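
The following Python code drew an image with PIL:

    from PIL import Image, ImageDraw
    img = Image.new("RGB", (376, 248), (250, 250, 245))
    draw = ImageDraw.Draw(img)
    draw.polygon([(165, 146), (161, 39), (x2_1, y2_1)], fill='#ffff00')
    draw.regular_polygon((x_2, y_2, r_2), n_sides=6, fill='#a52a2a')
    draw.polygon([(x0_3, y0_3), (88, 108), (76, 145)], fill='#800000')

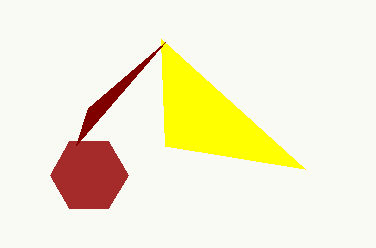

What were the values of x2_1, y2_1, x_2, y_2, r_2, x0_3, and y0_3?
x2_1 = 305; y2_1 = 169; x_2 = 89; y_2 = 175; r_2 = 39; x0_3 = 165; y0_3 = 42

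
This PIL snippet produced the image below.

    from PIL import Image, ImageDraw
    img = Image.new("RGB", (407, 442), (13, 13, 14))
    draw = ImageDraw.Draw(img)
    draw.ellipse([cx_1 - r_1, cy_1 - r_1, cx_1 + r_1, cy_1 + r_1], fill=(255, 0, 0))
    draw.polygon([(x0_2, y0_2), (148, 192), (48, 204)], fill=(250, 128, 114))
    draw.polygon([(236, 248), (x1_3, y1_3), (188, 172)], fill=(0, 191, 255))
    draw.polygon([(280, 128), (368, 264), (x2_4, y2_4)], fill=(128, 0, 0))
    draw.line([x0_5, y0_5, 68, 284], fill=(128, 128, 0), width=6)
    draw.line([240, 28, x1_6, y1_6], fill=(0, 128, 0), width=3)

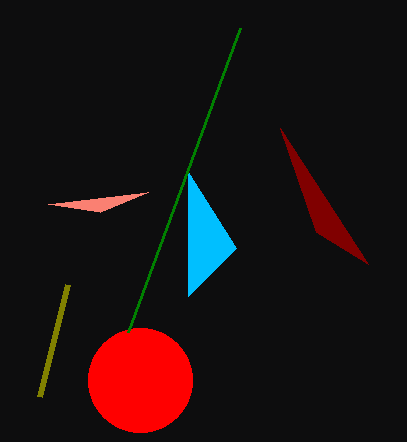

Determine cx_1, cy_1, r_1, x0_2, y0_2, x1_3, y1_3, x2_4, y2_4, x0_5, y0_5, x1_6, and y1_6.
cx_1 = 140
cy_1 = 380
r_1 = 52
x0_2 = 100
y0_2 = 212
x1_3 = 188
y1_3 = 296
x2_4 = 316
y2_4 = 232
x0_5 = 40
y0_5 = 396
x1_6 = 128
y1_6 = 332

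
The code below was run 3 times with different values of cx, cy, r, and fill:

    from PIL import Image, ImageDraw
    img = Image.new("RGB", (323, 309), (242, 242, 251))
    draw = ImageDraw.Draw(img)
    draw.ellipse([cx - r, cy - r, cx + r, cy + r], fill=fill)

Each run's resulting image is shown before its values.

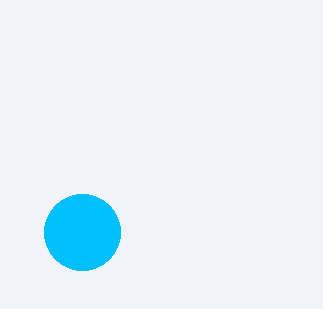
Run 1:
cx = 82, cy = 232, r = 38, fill = 'deepskyblue'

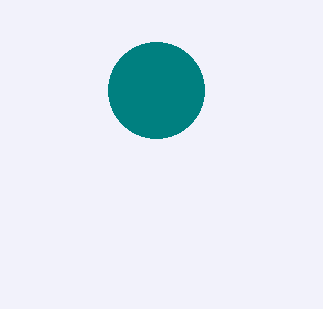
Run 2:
cx = 156
cy = 90
r = 48
fill = 'teal'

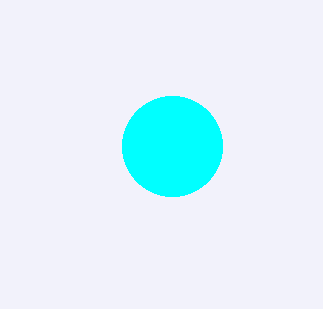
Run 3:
cx = 172
cy = 146
r = 50
fill = 'cyan'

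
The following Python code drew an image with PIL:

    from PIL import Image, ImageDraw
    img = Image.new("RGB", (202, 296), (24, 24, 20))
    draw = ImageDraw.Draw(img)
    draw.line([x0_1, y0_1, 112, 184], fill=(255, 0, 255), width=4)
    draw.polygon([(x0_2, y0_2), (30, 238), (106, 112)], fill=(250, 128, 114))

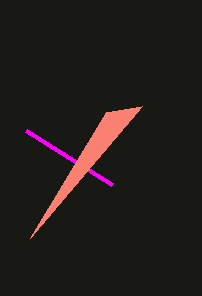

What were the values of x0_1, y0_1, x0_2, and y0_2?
x0_1 = 26; y0_1 = 130; x0_2 = 142; y0_2 = 106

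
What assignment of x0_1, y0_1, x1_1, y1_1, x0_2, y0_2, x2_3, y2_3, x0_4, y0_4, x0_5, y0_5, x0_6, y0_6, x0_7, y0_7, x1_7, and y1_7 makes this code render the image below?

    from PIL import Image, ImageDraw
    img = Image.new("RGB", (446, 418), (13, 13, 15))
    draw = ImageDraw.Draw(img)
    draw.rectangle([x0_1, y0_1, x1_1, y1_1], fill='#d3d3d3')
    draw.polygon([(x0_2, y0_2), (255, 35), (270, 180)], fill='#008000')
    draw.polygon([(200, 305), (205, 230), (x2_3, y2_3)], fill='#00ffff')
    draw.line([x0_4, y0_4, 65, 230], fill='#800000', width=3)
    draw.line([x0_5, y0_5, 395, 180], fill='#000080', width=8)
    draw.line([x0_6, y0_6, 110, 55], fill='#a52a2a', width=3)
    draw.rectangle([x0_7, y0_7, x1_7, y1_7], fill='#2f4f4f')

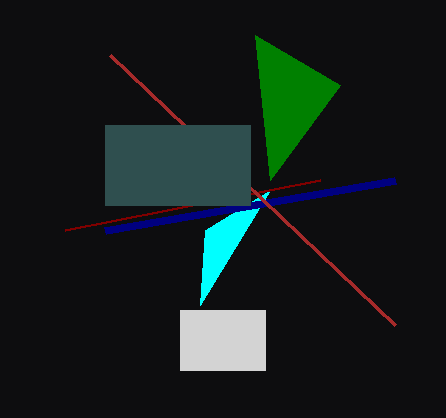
x0_1 = 180
y0_1 = 310
x1_1 = 265
y1_1 = 370
x0_2 = 340
y0_2 = 85
x2_3 = 270
y2_3 = 190
x0_4 = 320
y0_4 = 180
x0_5 = 105
y0_5 = 230
x0_6 = 395
y0_6 = 325
x0_7 = 105
y0_7 = 125
x1_7 = 250
y1_7 = 205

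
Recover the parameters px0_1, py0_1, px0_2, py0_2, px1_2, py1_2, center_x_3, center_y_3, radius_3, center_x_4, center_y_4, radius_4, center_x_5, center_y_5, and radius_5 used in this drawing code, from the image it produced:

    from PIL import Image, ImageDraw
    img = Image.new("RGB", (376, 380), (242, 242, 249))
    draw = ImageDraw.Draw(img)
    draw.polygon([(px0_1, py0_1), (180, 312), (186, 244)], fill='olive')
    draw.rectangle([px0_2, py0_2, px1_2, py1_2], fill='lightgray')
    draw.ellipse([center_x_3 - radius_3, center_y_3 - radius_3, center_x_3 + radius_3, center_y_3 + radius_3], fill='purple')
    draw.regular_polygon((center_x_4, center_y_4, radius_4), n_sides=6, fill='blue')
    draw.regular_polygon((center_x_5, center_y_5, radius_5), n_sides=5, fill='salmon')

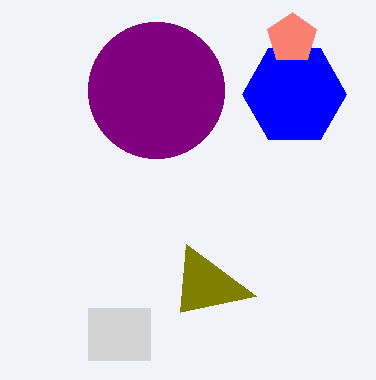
px0_1 = 256
py0_1 = 296
px0_2 = 88
py0_2 = 308
px1_2 = 150
py1_2 = 360
center_x_3 = 156
center_y_3 = 90
radius_3 = 68
center_x_4 = 294
center_y_4 = 94
radius_4 = 52
center_x_5 = 292
center_y_5 = 38
radius_5 = 26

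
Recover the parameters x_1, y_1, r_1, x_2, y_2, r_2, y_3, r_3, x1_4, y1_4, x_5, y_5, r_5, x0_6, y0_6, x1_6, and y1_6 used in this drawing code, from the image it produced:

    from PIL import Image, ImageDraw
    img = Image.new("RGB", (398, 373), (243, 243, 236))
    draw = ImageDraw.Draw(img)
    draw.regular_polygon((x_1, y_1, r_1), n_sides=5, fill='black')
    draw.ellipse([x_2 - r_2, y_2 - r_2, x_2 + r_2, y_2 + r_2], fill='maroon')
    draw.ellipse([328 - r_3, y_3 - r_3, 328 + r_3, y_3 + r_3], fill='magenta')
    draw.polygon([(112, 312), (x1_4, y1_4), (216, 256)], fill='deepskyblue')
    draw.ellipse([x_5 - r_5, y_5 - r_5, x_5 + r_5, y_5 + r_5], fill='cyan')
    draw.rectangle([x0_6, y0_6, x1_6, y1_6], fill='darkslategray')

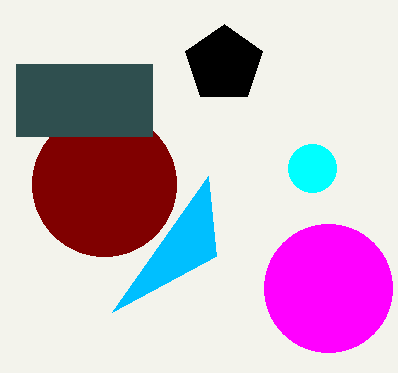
x_1 = 224; y_1 = 64; r_1 = 40; x_2 = 104; y_2 = 184; r_2 = 72; y_3 = 288; r_3 = 64; x1_4 = 208; y1_4 = 176; x_5 = 312; y_5 = 168; r_5 = 24; x0_6 = 16; y0_6 = 64; x1_6 = 152; y1_6 = 136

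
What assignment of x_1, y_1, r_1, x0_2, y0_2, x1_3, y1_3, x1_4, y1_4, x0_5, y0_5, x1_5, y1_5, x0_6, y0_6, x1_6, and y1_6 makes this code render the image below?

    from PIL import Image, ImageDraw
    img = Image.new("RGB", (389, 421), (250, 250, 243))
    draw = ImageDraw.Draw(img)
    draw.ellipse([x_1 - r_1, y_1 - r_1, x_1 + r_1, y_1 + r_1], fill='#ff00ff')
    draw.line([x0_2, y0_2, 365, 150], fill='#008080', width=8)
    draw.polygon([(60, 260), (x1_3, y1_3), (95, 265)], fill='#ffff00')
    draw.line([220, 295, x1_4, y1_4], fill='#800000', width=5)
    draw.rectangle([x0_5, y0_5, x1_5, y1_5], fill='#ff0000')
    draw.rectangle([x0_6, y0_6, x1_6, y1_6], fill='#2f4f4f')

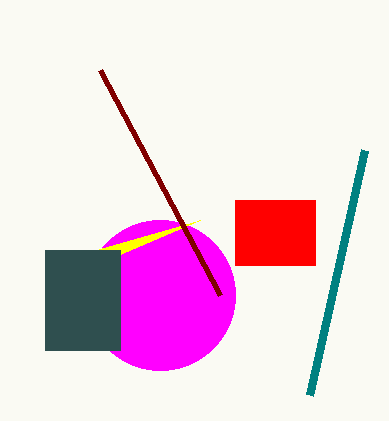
x_1 = 160; y_1 = 295; r_1 = 75; x0_2 = 310; y0_2 = 395; x1_3 = 200; y1_3 = 220; x1_4 = 100; y1_4 = 70; x0_5 = 235; y0_5 = 200; x1_5 = 315; y1_5 = 265; x0_6 = 45; y0_6 = 250; x1_6 = 120; y1_6 = 350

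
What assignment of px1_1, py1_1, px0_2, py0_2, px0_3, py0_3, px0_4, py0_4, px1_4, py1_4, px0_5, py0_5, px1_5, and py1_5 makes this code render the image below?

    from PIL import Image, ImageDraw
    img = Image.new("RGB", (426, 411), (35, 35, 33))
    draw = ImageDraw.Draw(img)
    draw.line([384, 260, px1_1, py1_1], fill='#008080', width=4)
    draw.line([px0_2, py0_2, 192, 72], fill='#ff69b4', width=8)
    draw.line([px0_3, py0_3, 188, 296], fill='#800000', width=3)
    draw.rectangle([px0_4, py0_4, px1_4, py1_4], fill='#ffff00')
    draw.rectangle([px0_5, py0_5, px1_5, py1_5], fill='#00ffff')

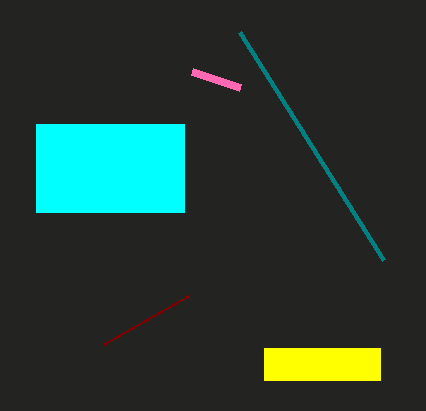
px1_1 = 240
py1_1 = 32
px0_2 = 240
py0_2 = 88
px0_3 = 104
py0_3 = 344
px0_4 = 264
py0_4 = 348
px1_4 = 380
py1_4 = 380
px0_5 = 36
py0_5 = 124
px1_5 = 184
py1_5 = 212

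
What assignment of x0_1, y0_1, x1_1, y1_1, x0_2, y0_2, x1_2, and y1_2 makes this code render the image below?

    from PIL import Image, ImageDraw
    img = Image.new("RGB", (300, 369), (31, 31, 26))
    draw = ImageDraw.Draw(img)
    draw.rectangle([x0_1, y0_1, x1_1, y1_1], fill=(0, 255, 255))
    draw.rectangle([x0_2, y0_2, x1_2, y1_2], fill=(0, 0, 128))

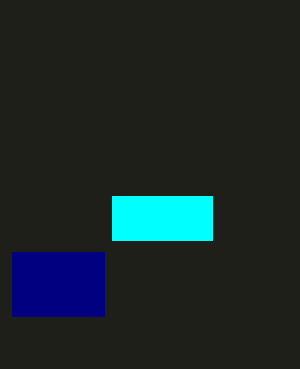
x0_1 = 112; y0_1 = 196; x1_1 = 212; y1_1 = 240; x0_2 = 12; y0_2 = 252; x1_2 = 104; y1_2 = 316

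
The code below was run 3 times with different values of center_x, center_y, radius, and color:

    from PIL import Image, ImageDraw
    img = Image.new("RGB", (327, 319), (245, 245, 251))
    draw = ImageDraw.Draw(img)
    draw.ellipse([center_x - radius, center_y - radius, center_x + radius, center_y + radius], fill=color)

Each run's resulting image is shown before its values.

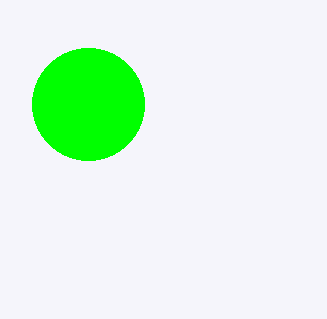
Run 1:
center_x = 88
center_y = 104
radius = 56
color = 'lime'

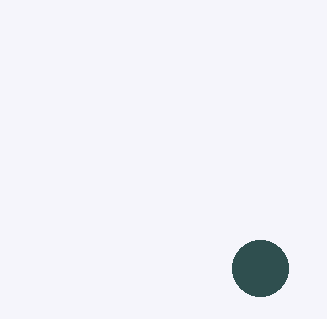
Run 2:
center_x = 260; center_y = 268; radius = 28; color = 'darkslategray'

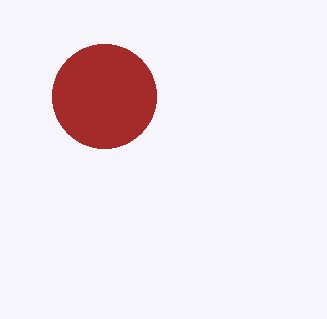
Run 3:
center_x = 104, center_y = 96, radius = 52, color = 'brown'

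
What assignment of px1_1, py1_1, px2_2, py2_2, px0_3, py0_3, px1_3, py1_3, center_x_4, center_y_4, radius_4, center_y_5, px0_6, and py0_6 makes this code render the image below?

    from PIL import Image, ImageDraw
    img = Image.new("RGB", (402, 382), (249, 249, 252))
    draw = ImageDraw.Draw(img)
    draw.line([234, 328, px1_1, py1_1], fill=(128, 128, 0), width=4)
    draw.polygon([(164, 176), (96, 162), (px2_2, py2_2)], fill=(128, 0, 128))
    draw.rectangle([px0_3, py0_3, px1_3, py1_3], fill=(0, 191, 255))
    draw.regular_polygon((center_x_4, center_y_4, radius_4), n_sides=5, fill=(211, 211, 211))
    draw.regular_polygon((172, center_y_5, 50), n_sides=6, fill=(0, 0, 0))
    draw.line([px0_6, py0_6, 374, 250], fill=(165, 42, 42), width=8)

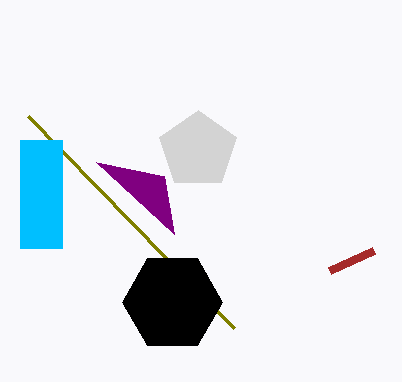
px1_1 = 28, py1_1 = 116, px2_2 = 174, py2_2 = 234, px0_3 = 20, py0_3 = 140, px1_3 = 62, py1_3 = 248, center_x_4 = 198, center_y_4 = 150, radius_4 = 40, center_y_5 = 302, px0_6 = 330, py0_6 = 270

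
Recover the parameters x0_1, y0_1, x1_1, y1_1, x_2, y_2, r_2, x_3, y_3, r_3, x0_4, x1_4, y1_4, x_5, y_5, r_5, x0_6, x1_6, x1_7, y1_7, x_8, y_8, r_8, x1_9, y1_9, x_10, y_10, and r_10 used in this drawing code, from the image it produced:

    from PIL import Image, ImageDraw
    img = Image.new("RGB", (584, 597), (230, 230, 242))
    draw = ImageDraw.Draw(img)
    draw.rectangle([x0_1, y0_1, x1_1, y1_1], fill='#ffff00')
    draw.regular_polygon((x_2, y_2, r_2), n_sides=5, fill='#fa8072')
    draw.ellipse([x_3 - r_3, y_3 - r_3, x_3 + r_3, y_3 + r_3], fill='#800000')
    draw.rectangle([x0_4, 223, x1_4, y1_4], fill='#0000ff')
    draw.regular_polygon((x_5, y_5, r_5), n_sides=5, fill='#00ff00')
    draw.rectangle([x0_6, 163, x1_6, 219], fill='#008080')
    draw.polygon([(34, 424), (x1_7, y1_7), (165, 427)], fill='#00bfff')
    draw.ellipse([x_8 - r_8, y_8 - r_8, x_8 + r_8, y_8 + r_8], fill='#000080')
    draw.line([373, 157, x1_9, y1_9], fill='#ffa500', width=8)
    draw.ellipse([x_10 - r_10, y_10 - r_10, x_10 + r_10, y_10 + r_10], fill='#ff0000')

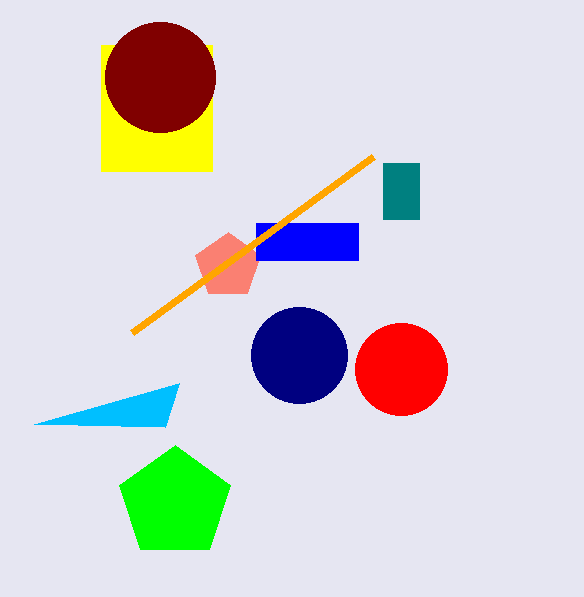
x0_1 = 101
y0_1 = 45
x1_1 = 212
y1_1 = 171
x_2 = 228
y_2 = 266
r_2 = 34
x_3 = 160
y_3 = 77
r_3 = 55
x0_4 = 256
x1_4 = 358
y1_4 = 260
x_5 = 175
y_5 = 503
r_5 = 58
x0_6 = 383
x1_6 = 419
x1_7 = 179
y1_7 = 383
x_8 = 299
y_8 = 355
r_8 = 48
x1_9 = 132
y1_9 = 333
x_10 = 401
y_10 = 369
r_10 = 46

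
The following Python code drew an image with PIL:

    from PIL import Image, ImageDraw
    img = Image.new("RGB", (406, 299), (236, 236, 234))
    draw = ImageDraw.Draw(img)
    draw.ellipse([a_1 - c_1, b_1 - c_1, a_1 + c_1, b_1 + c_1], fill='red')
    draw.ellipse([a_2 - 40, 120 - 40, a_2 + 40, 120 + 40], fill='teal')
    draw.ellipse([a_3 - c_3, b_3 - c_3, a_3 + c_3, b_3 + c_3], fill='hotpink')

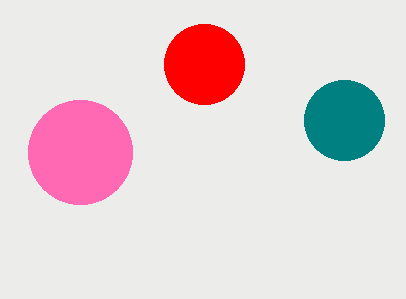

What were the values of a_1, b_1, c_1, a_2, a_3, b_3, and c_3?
a_1 = 204; b_1 = 64; c_1 = 40; a_2 = 344; a_3 = 80; b_3 = 152; c_3 = 52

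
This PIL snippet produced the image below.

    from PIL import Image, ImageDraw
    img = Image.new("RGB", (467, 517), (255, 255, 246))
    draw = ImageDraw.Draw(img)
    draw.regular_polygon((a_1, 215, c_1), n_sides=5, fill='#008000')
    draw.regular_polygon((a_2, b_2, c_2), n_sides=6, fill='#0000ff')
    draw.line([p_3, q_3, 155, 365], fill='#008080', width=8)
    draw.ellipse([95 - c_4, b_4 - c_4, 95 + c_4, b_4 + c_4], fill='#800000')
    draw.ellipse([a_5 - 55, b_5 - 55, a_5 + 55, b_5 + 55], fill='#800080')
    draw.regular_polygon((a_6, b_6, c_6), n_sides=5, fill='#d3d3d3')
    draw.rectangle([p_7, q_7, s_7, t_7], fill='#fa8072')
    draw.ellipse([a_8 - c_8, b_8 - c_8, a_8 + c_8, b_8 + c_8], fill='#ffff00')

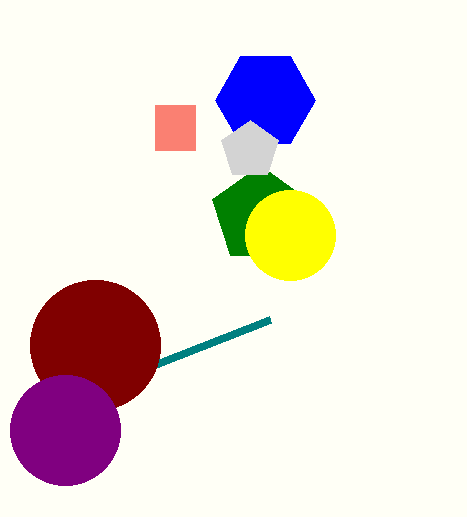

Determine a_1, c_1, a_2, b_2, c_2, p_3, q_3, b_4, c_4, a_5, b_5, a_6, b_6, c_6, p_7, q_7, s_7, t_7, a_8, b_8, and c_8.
a_1 = 260
c_1 = 50
a_2 = 265
b_2 = 100
c_2 = 50
p_3 = 270
q_3 = 320
b_4 = 345
c_4 = 65
a_5 = 65
b_5 = 430
a_6 = 250
b_6 = 150
c_6 = 30
p_7 = 155
q_7 = 105
s_7 = 195
t_7 = 150
a_8 = 290
b_8 = 235
c_8 = 45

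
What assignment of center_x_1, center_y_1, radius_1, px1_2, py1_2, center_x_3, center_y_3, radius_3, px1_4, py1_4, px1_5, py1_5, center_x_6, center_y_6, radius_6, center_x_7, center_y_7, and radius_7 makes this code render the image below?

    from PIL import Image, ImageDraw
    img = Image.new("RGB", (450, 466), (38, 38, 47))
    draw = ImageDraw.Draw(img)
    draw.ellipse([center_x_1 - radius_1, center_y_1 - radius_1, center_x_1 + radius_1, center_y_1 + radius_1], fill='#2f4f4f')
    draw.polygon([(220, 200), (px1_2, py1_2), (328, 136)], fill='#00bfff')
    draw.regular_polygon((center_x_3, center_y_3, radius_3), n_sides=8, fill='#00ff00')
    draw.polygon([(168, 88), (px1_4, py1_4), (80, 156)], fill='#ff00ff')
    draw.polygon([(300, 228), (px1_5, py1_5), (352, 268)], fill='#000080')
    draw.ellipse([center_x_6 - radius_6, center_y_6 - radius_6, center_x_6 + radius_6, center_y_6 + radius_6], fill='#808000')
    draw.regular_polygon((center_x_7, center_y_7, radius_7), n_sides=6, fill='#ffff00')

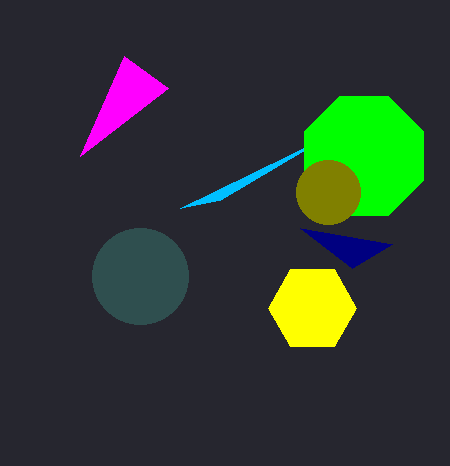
center_x_1 = 140
center_y_1 = 276
radius_1 = 48
px1_2 = 180
py1_2 = 208
center_x_3 = 364
center_y_3 = 156
radius_3 = 64
px1_4 = 124
py1_4 = 56
px1_5 = 392
py1_5 = 244
center_x_6 = 328
center_y_6 = 192
radius_6 = 32
center_x_7 = 312
center_y_7 = 308
radius_7 = 44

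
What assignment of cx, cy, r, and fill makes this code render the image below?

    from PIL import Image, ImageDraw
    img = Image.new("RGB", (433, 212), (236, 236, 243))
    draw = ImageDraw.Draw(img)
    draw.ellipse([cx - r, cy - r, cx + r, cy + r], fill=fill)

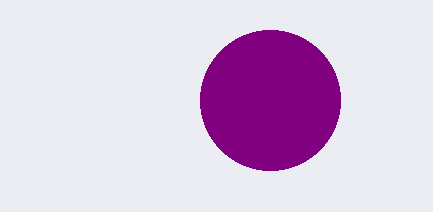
cx = 270; cy = 100; r = 70; fill = 'purple'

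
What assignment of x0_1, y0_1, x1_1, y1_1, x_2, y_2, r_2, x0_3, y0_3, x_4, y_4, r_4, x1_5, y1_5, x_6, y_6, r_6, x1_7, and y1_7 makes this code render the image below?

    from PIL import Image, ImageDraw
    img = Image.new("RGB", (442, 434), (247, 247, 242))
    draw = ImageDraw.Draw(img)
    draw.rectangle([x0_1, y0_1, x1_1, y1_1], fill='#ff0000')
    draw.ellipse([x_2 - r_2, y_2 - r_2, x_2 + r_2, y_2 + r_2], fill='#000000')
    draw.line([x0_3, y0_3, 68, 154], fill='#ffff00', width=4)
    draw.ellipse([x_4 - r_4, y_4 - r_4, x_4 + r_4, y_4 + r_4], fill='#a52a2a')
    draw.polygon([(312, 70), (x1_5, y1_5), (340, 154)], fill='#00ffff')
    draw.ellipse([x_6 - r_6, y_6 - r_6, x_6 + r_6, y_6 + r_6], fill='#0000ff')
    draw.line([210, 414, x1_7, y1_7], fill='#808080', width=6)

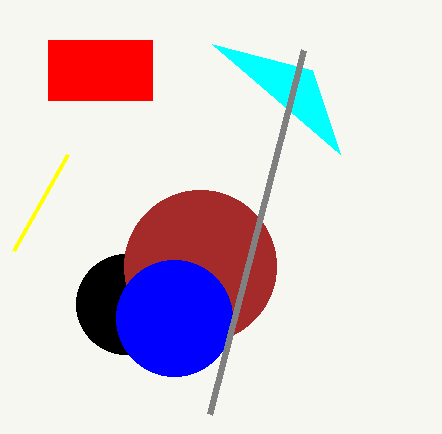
x0_1 = 48; y0_1 = 40; x1_1 = 152; y1_1 = 100; x_2 = 126; y_2 = 304; r_2 = 50; x0_3 = 14; y0_3 = 250; x_4 = 200; y_4 = 266; r_4 = 76; x1_5 = 212; y1_5 = 44; x_6 = 174; y_6 = 318; r_6 = 58; x1_7 = 304; y1_7 = 50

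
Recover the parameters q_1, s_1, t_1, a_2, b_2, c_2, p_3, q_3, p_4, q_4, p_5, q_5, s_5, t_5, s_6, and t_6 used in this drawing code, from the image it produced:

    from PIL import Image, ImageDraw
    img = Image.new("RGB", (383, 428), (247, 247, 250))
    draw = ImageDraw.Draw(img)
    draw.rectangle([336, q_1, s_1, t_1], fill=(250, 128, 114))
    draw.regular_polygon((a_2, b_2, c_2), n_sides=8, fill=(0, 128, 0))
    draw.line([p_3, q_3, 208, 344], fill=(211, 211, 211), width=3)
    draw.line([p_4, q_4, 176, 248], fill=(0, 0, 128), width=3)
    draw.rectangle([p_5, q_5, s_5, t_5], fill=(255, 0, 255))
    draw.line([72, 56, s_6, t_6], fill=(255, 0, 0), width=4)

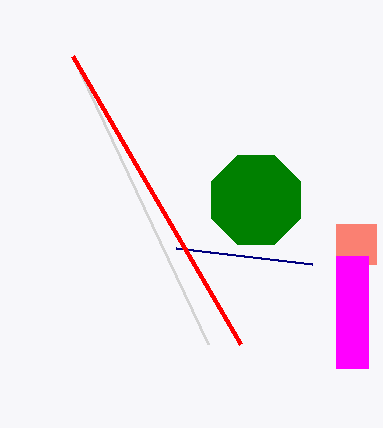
q_1 = 224; s_1 = 376; t_1 = 264; a_2 = 256; b_2 = 200; c_2 = 48; p_3 = 80; q_3 = 72; p_4 = 312; q_4 = 264; p_5 = 336; q_5 = 256; s_5 = 368; t_5 = 368; s_6 = 240; t_6 = 344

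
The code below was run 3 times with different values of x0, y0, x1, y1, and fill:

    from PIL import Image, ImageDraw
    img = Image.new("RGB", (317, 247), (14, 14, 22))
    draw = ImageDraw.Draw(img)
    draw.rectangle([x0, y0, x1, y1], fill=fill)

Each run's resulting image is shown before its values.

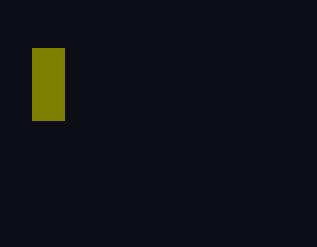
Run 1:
x0 = 32; y0 = 48; x1 = 64; y1 = 120; fill = 'olive'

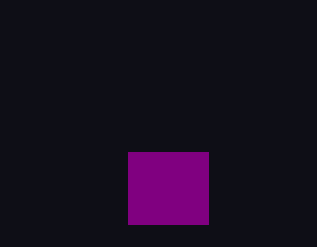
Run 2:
x0 = 128; y0 = 152; x1 = 208; y1 = 224; fill = 'purple'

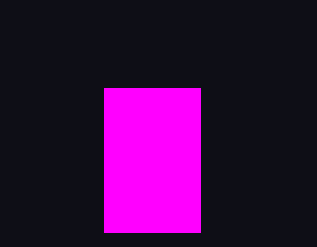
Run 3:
x0 = 104; y0 = 88; x1 = 200; y1 = 232; fill = 'magenta'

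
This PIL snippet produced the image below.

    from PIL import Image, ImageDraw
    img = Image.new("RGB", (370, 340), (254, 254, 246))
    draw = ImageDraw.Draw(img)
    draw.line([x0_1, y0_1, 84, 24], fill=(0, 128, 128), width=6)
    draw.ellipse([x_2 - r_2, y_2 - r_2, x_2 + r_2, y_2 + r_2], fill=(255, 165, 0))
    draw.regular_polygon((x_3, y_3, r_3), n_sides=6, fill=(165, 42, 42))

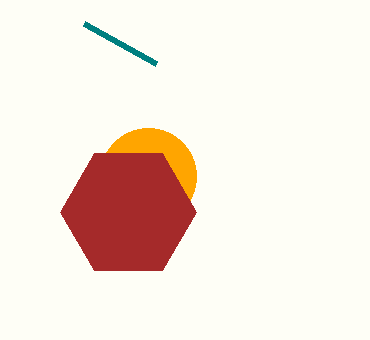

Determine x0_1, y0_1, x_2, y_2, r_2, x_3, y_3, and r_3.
x0_1 = 156, y0_1 = 64, x_2 = 148, y_2 = 176, r_2 = 48, x_3 = 128, y_3 = 212, r_3 = 68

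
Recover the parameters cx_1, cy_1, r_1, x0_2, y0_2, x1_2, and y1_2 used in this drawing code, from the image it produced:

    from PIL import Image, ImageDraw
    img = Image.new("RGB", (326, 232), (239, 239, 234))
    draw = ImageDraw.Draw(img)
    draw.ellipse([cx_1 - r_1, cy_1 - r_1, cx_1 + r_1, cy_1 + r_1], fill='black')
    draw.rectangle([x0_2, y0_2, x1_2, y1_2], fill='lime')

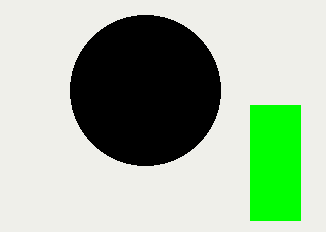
cx_1 = 145
cy_1 = 90
r_1 = 75
x0_2 = 250
y0_2 = 105
x1_2 = 300
y1_2 = 220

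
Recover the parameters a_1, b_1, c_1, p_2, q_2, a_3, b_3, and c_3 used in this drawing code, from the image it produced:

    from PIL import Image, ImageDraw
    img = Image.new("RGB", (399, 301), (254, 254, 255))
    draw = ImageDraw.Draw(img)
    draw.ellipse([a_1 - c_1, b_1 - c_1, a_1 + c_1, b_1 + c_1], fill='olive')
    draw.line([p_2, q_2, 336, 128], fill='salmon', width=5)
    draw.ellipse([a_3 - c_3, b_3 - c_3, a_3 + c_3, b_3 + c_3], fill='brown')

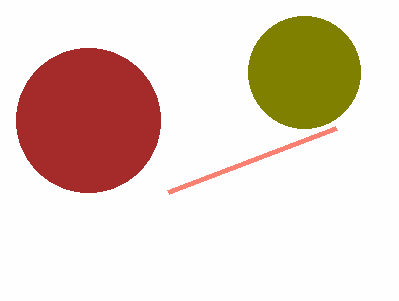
a_1 = 304
b_1 = 72
c_1 = 56
p_2 = 168
q_2 = 192
a_3 = 88
b_3 = 120
c_3 = 72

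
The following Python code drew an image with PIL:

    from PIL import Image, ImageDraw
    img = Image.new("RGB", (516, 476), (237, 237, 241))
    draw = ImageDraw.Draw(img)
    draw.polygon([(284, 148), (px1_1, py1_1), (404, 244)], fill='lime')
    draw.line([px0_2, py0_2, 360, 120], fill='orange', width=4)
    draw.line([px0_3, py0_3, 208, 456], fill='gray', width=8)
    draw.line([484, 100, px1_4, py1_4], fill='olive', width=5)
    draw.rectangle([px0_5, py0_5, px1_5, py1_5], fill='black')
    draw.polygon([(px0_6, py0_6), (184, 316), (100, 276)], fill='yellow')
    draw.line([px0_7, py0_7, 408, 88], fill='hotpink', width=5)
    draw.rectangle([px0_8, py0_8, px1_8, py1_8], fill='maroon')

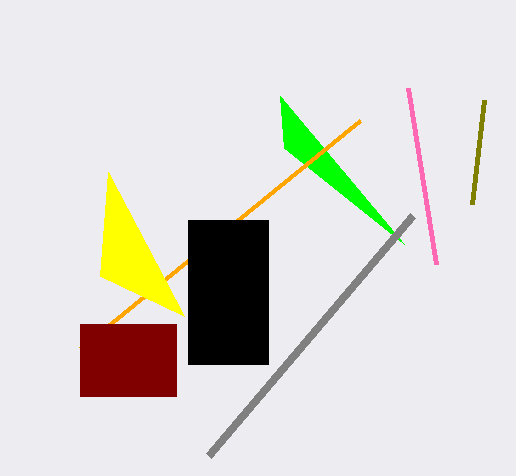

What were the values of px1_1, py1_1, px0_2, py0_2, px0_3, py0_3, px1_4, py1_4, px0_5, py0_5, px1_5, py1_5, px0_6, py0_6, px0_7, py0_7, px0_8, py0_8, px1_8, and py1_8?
px1_1 = 280
py1_1 = 96
px0_2 = 80
py0_2 = 348
px0_3 = 412
py0_3 = 216
px1_4 = 472
py1_4 = 204
px0_5 = 188
py0_5 = 220
px1_5 = 268
py1_5 = 364
px0_6 = 108
py0_6 = 172
px0_7 = 436
py0_7 = 264
px0_8 = 80
py0_8 = 324
px1_8 = 176
py1_8 = 396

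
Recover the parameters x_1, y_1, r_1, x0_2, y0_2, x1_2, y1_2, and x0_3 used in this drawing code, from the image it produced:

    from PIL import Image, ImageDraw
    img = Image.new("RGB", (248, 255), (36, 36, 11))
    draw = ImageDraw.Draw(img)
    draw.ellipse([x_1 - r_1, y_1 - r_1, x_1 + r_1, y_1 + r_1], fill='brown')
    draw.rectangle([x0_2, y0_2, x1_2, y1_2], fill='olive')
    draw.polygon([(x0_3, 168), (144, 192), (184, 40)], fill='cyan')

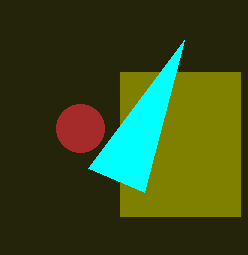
x_1 = 80, y_1 = 128, r_1 = 24, x0_2 = 120, y0_2 = 72, x1_2 = 240, y1_2 = 216, x0_3 = 88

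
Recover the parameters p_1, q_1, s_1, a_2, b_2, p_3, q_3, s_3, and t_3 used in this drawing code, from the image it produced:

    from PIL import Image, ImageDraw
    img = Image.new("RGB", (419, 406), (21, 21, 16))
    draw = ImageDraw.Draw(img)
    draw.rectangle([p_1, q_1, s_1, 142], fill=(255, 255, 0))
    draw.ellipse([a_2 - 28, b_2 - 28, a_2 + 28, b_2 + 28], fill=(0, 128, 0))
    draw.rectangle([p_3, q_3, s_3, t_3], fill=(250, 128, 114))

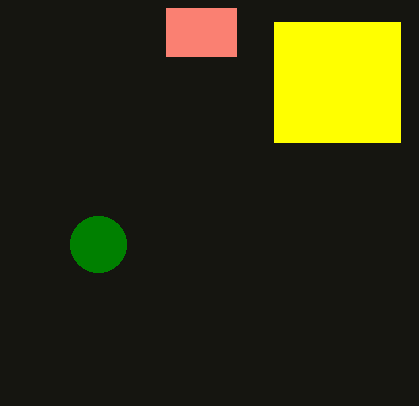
p_1 = 274
q_1 = 22
s_1 = 400
a_2 = 98
b_2 = 244
p_3 = 166
q_3 = 8
s_3 = 236
t_3 = 56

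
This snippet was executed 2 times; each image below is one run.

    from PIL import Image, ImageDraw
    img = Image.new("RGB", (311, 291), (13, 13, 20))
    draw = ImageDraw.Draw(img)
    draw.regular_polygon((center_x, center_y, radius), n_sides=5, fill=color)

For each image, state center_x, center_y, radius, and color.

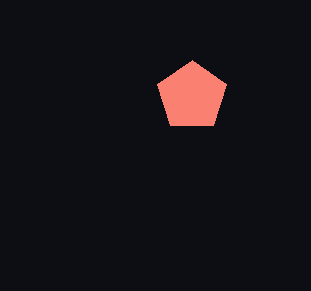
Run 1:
center_x = 192, center_y = 96, radius = 36, color = 'salmon'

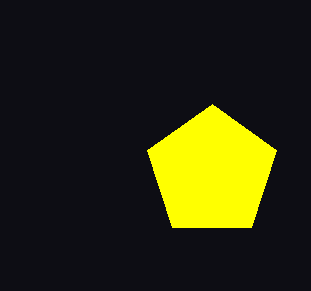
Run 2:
center_x = 212
center_y = 172
radius = 68
color = 'yellow'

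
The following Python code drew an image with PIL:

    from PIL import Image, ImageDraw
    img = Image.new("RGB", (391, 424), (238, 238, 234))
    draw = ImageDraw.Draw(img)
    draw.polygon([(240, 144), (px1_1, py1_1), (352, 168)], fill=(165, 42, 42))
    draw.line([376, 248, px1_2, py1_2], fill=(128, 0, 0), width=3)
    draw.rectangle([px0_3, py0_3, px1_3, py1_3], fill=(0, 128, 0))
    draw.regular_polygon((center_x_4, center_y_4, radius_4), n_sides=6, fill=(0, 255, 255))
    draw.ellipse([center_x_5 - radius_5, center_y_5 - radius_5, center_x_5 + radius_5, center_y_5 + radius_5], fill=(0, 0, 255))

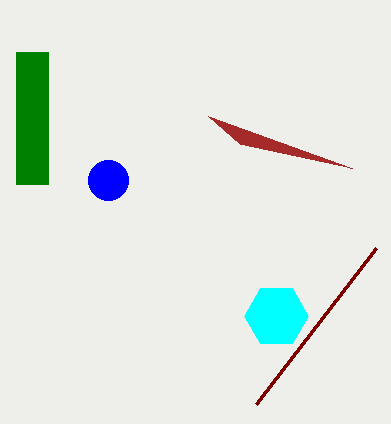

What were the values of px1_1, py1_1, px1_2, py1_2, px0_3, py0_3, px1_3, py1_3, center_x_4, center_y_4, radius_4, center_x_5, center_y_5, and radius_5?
px1_1 = 208, py1_1 = 116, px1_2 = 256, py1_2 = 404, px0_3 = 16, py0_3 = 52, px1_3 = 48, py1_3 = 184, center_x_4 = 276, center_y_4 = 316, radius_4 = 32, center_x_5 = 108, center_y_5 = 180, radius_5 = 20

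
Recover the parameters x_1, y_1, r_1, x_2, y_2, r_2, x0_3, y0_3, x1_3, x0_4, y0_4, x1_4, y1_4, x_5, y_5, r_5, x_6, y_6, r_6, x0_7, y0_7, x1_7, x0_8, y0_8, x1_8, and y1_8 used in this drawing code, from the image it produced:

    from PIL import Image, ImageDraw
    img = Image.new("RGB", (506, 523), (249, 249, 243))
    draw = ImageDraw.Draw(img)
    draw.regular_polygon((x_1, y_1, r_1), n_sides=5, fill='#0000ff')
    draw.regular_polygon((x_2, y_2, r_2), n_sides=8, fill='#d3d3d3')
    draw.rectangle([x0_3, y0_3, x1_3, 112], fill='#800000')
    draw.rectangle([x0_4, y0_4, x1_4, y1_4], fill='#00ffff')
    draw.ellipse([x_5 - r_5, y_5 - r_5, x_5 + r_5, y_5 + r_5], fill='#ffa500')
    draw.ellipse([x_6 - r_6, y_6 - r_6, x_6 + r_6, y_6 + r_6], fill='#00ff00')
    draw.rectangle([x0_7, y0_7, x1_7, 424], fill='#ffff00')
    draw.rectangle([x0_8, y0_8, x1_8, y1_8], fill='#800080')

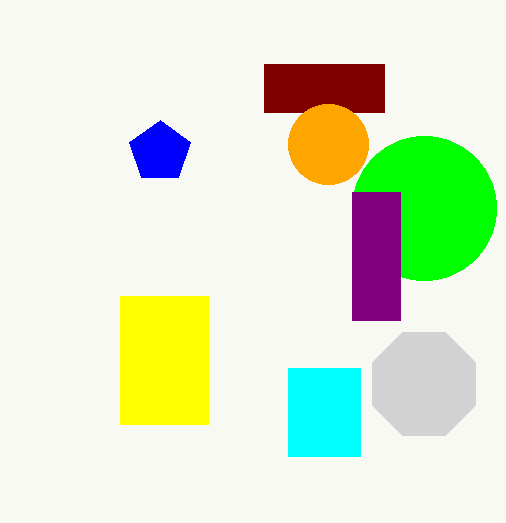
x_1 = 160; y_1 = 152; r_1 = 32; x_2 = 424; y_2 = 384; r_2 = 56; x0_3 = 264; y0_3 = 64; x1_3 = 384; x0_4 = 288; y0_4 = 368; x1_4 = 360; y1_4 = 456; x_5 = 328; y_5 = 144; r_5 = 40; x_6 = 424; y_6 = 208; r_6 = 72; x0_7 = 120; y0_7 = 296; x1_7 = 208; x0_8 = 352; y0_8 = 192; x1_8 = 400; y1_8 = 320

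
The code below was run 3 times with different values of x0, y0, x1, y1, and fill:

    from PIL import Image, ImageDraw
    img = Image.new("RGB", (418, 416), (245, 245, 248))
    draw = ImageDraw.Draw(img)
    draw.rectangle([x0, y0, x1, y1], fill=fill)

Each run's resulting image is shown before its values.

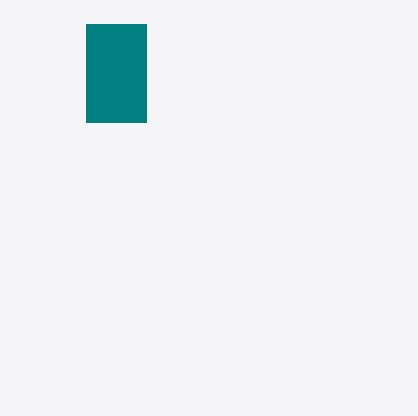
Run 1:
x0 = 86
y0 = 24
x1 = 146
y1 = 122
fill = 'teal'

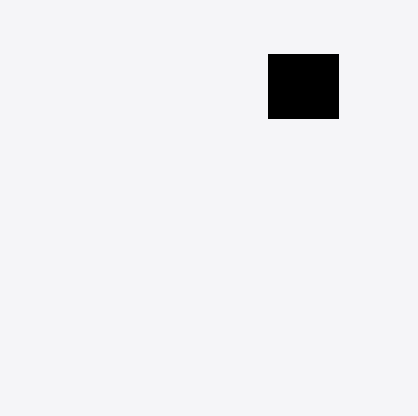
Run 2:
x0 = 268; y0 = 54; x1 = 338; y1 = 118; fill = 'black'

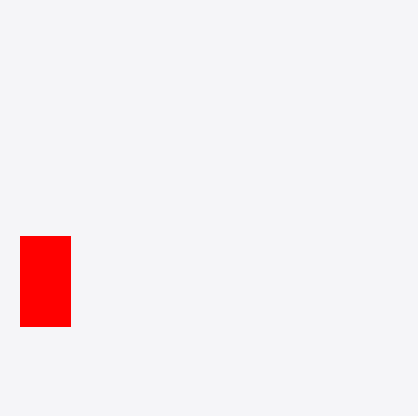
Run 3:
x0 = 20, y0 = 236, x1 = 70, y1 = 326, fill = 'red'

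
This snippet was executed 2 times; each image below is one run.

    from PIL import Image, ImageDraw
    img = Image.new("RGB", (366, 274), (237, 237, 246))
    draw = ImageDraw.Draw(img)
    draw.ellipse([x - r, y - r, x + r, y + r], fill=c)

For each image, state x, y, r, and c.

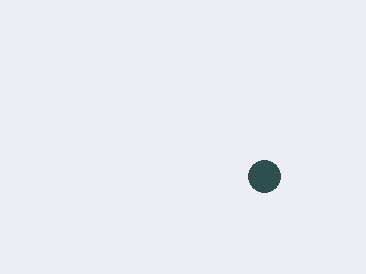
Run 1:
x = 264
y = 176
r = 16
c = 'darkslategray'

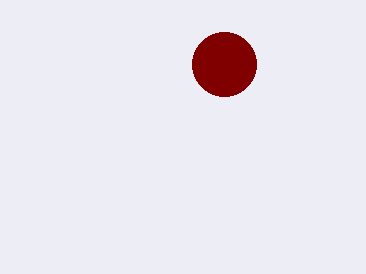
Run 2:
x = 224; y = 64; r = 32; c = 'maroon'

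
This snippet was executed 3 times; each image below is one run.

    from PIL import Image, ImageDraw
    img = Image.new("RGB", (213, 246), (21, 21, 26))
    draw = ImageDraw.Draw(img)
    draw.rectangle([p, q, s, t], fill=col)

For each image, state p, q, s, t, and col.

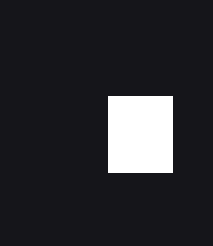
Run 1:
p = 108; q = 96; s = 172; t = 172; col = 'white'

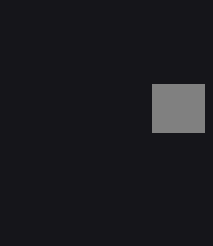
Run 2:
p = 152
q = 84
s = 204
t = 132
col = 'gray'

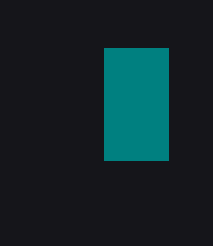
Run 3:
p = 104
q = 48
s = 168
t = 160
col = 'teal'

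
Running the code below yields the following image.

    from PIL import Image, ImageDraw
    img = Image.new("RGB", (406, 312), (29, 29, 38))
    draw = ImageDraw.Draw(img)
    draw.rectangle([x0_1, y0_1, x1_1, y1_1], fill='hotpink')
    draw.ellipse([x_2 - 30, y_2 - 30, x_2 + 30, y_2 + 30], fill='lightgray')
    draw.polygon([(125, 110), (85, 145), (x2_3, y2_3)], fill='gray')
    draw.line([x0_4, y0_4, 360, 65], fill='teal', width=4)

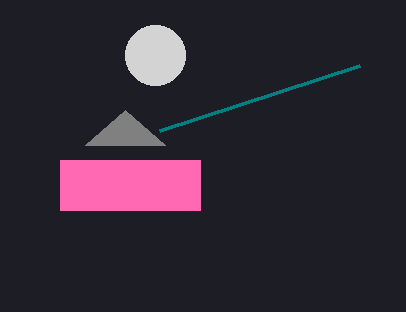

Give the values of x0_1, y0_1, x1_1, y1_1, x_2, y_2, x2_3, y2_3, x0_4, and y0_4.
x0_1 = 60; y0_1 = 160; x1_1 = 200; y1_1 = 210; x_2 = 155; y_2 = 55; x2_3 = 165; y2_3 = 145; x0_4 = 160; y0_4 = 130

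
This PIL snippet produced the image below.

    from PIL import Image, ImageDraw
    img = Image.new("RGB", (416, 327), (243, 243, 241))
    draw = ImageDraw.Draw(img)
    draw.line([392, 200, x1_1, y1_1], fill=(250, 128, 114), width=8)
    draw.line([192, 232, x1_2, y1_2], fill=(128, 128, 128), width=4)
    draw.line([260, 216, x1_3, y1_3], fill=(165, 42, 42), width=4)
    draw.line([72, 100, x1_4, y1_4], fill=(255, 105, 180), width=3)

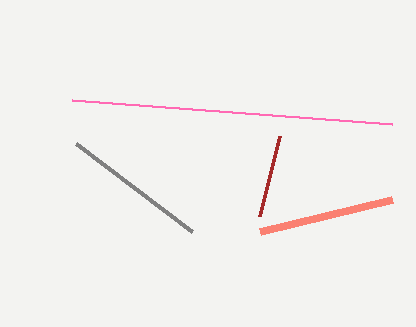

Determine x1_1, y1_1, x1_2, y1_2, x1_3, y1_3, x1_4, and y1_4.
x1_1 = 260
y1_1 = 232
x1_2 = 76
y1_2 = 144
x1_3 = 280
y1_3 = 136
x1_4 = 392
y1_4 = 124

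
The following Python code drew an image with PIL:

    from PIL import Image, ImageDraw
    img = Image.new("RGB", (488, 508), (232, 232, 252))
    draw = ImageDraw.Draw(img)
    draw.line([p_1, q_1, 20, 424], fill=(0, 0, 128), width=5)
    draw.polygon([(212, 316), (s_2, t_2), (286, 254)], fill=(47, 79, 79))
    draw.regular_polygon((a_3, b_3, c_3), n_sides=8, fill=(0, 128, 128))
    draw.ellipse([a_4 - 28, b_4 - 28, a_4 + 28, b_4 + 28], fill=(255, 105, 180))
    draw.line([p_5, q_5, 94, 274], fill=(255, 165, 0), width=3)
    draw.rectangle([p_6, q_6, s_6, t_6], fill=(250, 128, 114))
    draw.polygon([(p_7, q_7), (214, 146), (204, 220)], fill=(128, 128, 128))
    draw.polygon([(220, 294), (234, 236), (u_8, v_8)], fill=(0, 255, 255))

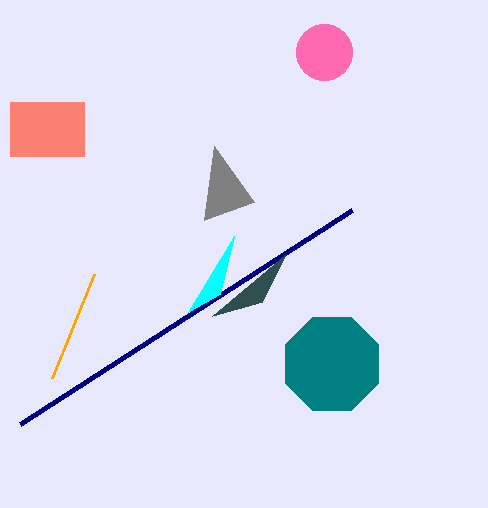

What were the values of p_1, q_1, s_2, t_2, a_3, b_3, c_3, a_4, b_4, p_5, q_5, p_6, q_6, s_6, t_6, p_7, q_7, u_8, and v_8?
p_1 = 352, q_1 = 210, s_2 = 262, t_2 = 302, a_3 = 332, b_3 = 364, c_3 = 50, a_4 = 324, b_4 = 52, p_5 = 52, q_5 = 378, p_6 = 10, q_6 = 102, s_6 = 84, t_6 = 156, p_7 = 254, q_7 = 202, u_8 = 188, v_8 = 312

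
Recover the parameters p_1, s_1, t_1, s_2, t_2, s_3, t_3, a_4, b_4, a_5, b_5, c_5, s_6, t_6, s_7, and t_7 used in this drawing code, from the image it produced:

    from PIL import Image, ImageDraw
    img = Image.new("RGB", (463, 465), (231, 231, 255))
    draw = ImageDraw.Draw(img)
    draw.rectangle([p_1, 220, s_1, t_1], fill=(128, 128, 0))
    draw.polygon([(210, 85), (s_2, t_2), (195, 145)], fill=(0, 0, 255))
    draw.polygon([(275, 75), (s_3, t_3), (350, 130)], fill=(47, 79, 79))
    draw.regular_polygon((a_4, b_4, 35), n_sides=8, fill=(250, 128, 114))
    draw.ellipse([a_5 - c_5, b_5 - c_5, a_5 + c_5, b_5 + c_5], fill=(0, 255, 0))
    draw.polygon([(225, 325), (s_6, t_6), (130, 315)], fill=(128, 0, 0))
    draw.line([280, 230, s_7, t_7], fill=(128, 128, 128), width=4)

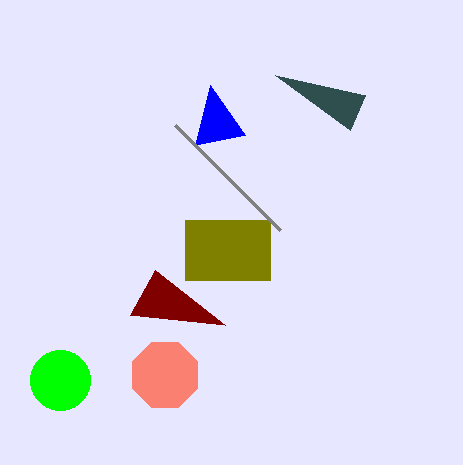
p_1 = 185, s_1 = 270, t_1 = 280, s_2 = 245, t_2 = 135, s_3 = 365, t_3 = 95, a_4 = 165, b_4 = 375, a_5 = 60, b_5 = 380, c_5 = 30, s_6 = 155, t_6 = 270, s_7 = 175, t_7 = 125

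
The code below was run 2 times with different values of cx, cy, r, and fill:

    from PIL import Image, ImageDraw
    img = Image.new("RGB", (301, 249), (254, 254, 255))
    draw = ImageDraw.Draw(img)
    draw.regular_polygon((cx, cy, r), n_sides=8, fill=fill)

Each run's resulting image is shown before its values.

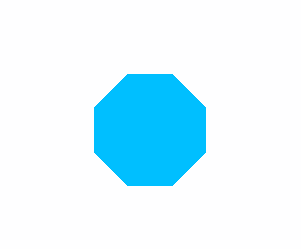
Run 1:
cx = 150; cy = 130; r = 60; fill = 'deepskyblue'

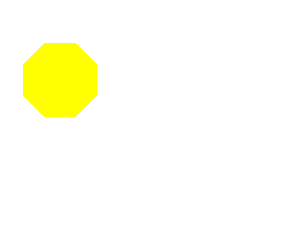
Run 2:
cx = 60, cy = 80, r = 40, fill = 'yellow'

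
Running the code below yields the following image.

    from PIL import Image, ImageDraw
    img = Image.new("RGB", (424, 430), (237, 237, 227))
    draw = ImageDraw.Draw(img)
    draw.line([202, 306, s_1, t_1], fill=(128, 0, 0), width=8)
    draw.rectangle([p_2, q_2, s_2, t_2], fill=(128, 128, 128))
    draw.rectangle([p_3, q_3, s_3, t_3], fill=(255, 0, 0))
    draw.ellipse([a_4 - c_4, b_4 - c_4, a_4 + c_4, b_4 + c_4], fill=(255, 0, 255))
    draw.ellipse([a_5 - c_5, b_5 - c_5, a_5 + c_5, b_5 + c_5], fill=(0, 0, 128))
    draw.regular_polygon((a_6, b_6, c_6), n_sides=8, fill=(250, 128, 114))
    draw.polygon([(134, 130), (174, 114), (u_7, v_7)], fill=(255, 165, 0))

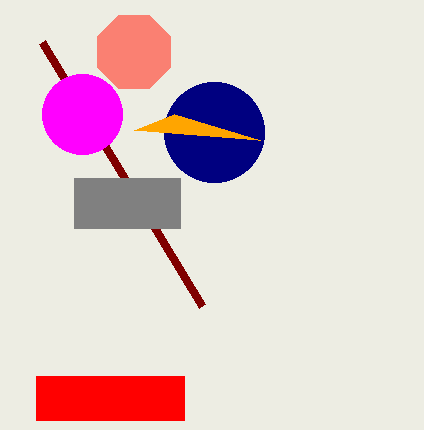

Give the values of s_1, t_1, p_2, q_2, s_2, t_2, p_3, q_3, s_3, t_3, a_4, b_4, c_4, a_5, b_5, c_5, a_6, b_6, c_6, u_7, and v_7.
s_1 = 42
t_1 = 42
p_2 = 74
q_2 = 178
s_2 = 180
t_2 = 228
p_3 = 36
q_3 = 376
s_3 = 184
t_3 = 420
a_4 = 82
b_4 = 114
c_4 = 40
a_5 = 214
b_5 = 132
c_5 = 50
a_6 = 134
b_6 = 52
c_6 = 40
u_7 = 260
v_7 = 140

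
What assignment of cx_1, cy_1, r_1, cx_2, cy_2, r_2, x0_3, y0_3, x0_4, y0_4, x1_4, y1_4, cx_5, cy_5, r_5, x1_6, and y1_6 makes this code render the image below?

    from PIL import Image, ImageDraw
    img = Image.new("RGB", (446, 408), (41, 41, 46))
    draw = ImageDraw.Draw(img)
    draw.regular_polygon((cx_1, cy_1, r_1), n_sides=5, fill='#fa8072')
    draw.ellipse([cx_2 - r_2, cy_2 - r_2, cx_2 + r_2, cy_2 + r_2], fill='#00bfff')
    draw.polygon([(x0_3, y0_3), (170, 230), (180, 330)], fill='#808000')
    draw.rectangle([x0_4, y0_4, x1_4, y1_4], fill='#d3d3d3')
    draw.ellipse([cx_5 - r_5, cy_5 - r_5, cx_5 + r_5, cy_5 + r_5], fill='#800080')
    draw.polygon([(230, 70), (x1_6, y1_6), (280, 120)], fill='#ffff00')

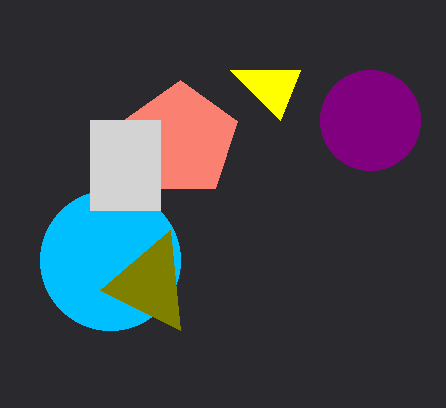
cx_1 = 180
cy_1 = 140
r_1 = 60
cx_2 = 110
cy_2 = 260
r_2 = 70
x0_3 = 100
y0_3 = 290
x0_4 = 90
y0_4 = 120
x1_4 = 160
y1_4 = 210
cx_5 = 370
cy_5 = 120
r_5 = 50
x1_6 = 300
y1_6 = 70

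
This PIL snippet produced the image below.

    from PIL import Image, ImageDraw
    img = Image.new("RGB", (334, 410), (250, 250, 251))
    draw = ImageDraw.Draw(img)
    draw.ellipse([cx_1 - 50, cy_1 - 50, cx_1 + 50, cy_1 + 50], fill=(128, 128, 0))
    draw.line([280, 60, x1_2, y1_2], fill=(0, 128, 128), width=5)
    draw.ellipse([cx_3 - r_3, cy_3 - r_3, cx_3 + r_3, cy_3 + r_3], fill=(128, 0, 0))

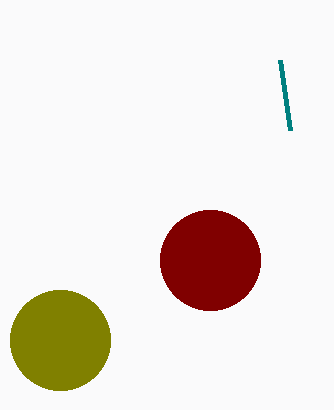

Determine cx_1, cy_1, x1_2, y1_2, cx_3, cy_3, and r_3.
cx_1 = 60, cy_1 = 340, x1_2 = 290, y1_2 = 130, cx_3 = 210, cy_3 = 260, r_3 = 50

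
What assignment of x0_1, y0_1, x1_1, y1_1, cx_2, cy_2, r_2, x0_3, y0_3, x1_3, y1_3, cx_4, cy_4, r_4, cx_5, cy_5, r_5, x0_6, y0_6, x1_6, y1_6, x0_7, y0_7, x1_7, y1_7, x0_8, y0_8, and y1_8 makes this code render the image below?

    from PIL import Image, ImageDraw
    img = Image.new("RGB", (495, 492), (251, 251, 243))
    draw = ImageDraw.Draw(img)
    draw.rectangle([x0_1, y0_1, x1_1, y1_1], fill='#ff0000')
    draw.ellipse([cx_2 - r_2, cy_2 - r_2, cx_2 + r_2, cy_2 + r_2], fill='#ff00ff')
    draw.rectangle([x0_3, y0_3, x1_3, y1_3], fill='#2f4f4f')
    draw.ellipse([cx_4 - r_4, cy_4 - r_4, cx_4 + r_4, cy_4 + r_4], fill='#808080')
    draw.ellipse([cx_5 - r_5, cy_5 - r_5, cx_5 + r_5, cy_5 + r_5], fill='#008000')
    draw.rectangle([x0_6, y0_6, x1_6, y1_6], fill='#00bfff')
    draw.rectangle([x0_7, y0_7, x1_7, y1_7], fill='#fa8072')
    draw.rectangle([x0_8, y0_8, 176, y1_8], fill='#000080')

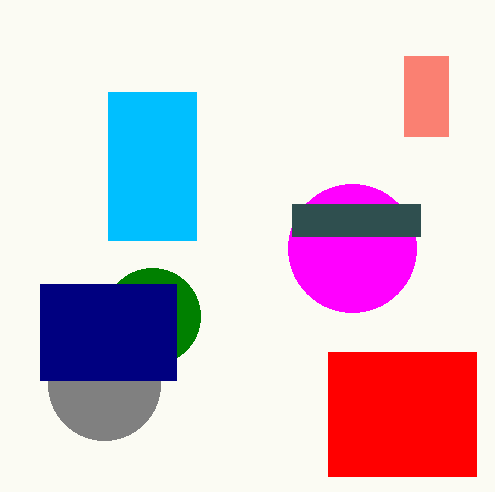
x0_1 = 328
y0_1 = 352
x1_1 = 476
y1_1 = 476
cx_2 = 352
cy_2 = 248
r_2 = 64
x0_3 = 292
y0_3 = 204
x1_3 = 420
y1_3 = 236
cx_4 = 104
cy_4 = 384
r_4 = 56
cx_5 = 152
cy_5 = 316
r_5 = 48
x0_6 = 108
y0_6 = 92
x1_6 = 196
y1_6 = 240
x0_7 = 404
y0_7 = 56
x1_7 = 448
y1_7 = 136
x0_8 = 40
y0_8 = 284
y1_8 = 380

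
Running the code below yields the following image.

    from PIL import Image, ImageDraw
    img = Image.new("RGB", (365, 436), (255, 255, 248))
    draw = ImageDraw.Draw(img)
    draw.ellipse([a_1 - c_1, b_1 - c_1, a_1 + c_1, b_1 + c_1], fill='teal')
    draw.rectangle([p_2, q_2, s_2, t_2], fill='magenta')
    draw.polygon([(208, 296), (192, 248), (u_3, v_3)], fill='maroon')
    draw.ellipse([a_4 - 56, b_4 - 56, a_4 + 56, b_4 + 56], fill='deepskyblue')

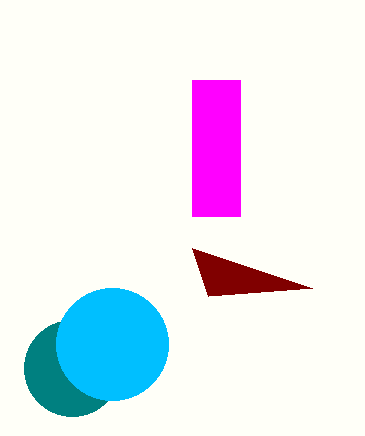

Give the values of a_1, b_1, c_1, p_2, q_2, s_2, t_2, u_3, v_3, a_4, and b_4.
a_1 = 72, b_1 = 368, c_1 = 48, p_2 = 192, q_2 = 80, s_2 = 240, t_2 = 216, u_3 = 312, v_3 = 288, a_4 = 112, b_4 = 344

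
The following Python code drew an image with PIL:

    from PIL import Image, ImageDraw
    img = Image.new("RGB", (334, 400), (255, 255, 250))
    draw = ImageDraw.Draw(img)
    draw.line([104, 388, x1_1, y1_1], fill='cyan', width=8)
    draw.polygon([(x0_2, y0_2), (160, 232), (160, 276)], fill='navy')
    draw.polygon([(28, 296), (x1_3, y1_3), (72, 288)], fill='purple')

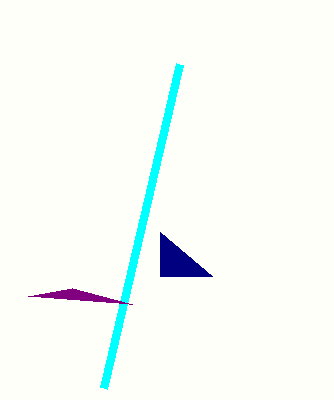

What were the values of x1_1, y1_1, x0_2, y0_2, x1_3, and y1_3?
x1_1 = 180
y1_1 = 64
x0_2 = 212
y0_2 = 276
x1_3 = 132
y1_3 = 304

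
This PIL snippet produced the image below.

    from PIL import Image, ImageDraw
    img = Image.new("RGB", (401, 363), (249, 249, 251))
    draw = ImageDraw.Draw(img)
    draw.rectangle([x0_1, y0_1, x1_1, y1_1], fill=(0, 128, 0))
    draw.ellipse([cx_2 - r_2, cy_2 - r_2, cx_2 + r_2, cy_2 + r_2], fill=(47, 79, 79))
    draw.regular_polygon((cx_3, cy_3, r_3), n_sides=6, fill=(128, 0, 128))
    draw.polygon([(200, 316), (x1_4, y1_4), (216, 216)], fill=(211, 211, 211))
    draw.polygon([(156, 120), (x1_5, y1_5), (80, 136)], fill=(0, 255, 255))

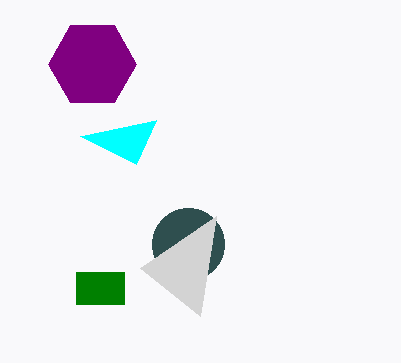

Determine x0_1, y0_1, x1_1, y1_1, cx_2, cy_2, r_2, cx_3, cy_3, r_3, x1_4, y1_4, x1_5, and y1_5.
x0_1 = 76; y0_1 = 272; x1_1 = 124; y1_1 = 304; cx_2 = 188; cy_2 = 244; r_2 = 36; cx_3 = 92; cy_3 = 64; r_3 = 44; x1_4 = 140; y1_4 = 268; x1_5 = 136; y1_5 = 164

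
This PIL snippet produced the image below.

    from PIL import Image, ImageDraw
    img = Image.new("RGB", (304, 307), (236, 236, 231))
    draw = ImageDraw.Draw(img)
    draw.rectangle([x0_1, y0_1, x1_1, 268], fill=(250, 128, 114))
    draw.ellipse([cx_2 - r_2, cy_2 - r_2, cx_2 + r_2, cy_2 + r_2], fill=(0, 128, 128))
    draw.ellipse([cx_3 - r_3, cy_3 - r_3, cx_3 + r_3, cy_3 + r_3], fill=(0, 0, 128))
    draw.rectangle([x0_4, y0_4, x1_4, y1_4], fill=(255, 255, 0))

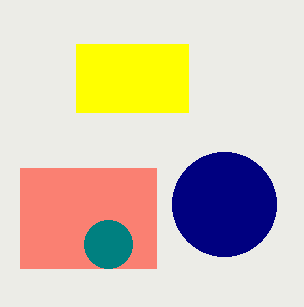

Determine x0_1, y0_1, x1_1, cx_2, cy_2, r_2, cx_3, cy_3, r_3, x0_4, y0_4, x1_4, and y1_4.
x0_1 = 20; y0_1 = 168; x1_1 = 156; cx_2 = 108; cy_2 = 244; r_2 = 24; cx_3 = 224; cy_3 = 204; r_3 = 52; x0_4 = 76; y0_4 = 44; x1_4 = 188; y1_4 = 112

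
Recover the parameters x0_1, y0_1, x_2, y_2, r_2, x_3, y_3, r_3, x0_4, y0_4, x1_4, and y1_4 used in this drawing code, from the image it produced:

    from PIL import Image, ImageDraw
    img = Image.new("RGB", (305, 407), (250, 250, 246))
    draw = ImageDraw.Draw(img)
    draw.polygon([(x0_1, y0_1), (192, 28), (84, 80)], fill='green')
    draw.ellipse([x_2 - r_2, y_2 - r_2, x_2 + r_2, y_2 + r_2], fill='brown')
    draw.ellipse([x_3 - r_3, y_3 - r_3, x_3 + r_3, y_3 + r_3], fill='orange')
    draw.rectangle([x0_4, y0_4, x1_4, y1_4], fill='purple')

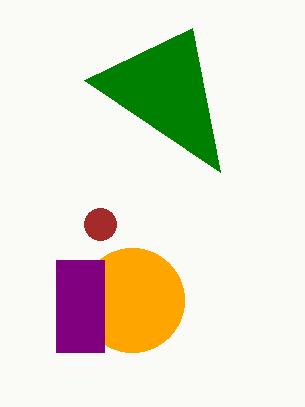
x0_1 = 220; y0_1 = 172; x_2 = 100; y_2 = 224; r_2 = 16; x_3 = 132; y_3 = 300; r_3 = 52; x0_4 = 56; y0_4 = 260; x1_4 = 104; y1_4 = 352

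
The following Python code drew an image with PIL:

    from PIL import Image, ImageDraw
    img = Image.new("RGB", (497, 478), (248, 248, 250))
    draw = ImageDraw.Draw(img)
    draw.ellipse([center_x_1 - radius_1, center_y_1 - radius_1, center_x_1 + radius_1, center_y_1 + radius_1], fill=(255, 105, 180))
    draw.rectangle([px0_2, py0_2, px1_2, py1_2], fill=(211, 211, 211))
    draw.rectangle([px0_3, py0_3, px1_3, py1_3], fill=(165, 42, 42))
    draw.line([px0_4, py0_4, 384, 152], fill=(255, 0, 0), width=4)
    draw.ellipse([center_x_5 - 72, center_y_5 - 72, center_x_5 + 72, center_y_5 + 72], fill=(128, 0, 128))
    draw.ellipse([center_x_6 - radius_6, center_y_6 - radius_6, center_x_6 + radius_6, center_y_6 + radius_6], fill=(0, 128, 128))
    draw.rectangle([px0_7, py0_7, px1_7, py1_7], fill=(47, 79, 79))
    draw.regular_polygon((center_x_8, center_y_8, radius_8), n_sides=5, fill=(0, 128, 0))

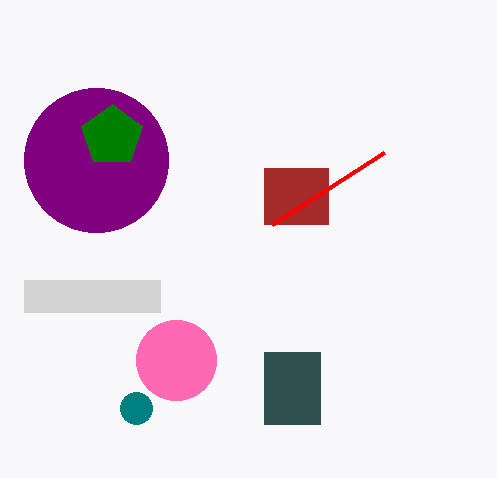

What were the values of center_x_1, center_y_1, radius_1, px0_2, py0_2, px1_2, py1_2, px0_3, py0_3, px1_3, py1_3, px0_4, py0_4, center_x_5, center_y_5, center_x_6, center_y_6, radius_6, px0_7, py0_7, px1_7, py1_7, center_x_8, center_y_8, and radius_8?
center_x_1 = 176, center_y_1 = 360, radius_1 = 40, px0_2 = 24, py0_2 = 280, px1_2 = 160, py1_2 = 312, px0_3 = 264, py0_3 = 168, px1_3 = 328, py1_3 = 224, px0_4 = 272, py0_4 = 224, center_x_5 = 96, center_y_5 = 160, center_x_6 = 136, center_y_6 = 408, radius_6 = 16, px0_7 = 264, py0_7 = 352, px1_7 = 320, py1_7 = 424, center_x_8 = 112, center_y_8 = 136, radius_8 = 32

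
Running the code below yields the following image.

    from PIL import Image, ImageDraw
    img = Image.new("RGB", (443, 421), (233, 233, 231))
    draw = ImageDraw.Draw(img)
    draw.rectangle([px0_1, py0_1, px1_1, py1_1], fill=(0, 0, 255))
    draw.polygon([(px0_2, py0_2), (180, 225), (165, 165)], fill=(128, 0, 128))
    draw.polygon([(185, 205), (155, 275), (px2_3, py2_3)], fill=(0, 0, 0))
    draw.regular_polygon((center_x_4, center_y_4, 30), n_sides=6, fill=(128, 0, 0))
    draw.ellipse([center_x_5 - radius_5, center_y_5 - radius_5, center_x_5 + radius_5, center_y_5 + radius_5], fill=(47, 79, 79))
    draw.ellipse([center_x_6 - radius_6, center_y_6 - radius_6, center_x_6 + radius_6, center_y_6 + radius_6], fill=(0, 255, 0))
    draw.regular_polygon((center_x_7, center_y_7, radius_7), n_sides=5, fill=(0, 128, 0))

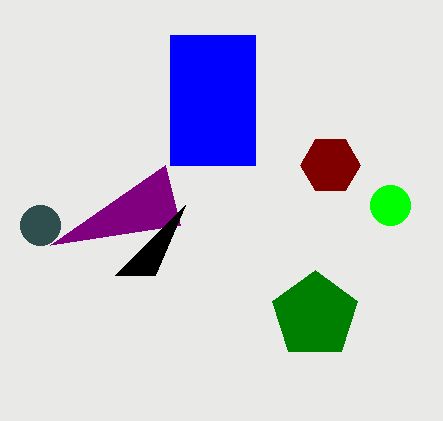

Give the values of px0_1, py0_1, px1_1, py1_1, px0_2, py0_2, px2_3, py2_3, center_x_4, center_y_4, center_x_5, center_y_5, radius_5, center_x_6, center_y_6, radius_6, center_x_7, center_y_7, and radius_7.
px0_1 = 170
py0_1 = 35
px1_1 = 255
py1_1 = 165
px0_2 = 50
py0_2 = 245
px2_3 = 115
py2_3 = 275
center_x_4 = 330
center_y_4 = 165
center_x_5 = 40
center_y_5 = 225
radius_5 = 20
center_x_6 = 390
center_y_6 = 205
radius_6 = 20
center_x_7 = 315
center_y_7 = 315
radius_7 = 45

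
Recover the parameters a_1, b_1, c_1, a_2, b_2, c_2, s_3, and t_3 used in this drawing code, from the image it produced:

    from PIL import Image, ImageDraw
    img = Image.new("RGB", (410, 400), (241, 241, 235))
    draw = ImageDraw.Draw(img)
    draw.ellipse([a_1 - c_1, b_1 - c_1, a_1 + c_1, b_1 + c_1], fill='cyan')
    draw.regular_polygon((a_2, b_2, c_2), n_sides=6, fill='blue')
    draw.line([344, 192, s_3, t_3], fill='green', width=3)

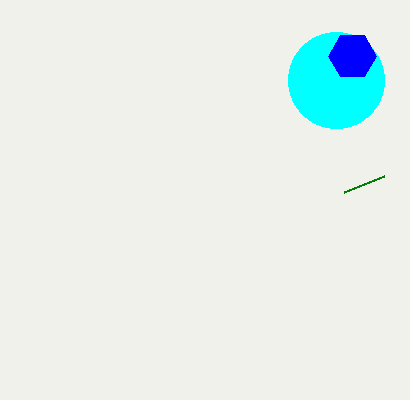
a_1 = 336
b_1 = 80
c_1 = 48
a_2 = 352
b_2 = 56
c_2 = 24
s_3 = 384
t_3 = 176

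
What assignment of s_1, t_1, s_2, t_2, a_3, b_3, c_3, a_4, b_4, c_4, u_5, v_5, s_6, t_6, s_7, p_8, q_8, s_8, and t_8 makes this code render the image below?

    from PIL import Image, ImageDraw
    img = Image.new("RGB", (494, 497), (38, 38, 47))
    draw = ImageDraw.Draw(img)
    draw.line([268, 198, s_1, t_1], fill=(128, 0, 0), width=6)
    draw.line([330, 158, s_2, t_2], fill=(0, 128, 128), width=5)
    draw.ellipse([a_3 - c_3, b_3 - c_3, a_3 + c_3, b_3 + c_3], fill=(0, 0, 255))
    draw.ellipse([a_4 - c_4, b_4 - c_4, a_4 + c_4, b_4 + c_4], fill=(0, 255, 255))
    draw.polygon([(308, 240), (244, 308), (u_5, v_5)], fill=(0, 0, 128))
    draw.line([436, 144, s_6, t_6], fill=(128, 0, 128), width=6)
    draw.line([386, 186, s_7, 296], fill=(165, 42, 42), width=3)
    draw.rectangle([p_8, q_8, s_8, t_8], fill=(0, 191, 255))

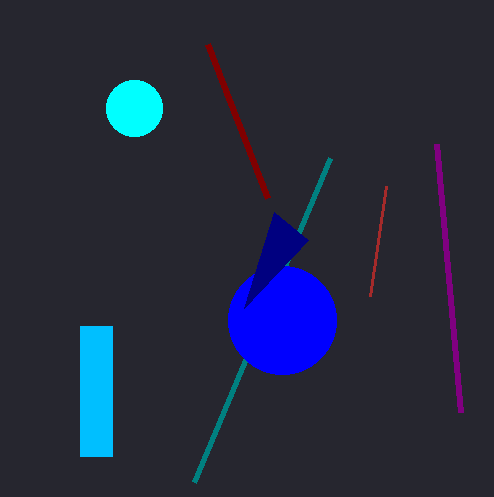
s_1 = 208; t_1 = 44; s_2 = 194; t_2 = 482; a_3 = 282; b_3 = 320; c_3 = 54; a_4 = 134; b_4 = 108; c_4 = 28; u_5 = 274; v_5 = 212; s_6 = 460; t_6 = 412; s_7 = 370; p_8 = 80; q_8 = 326; s_8 = 112; t_8 = 456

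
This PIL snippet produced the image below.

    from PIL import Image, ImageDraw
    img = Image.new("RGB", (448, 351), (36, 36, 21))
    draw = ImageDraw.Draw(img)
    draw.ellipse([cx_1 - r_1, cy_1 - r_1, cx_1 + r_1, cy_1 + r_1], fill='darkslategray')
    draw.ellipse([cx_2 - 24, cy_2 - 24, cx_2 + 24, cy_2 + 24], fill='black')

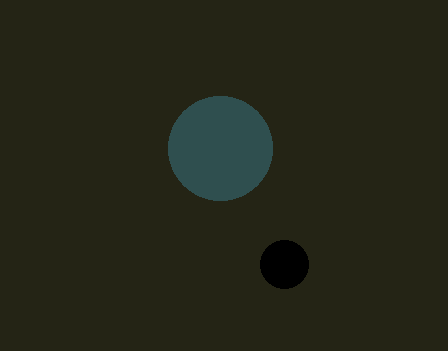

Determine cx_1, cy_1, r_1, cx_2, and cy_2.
cx_1 = 220; cy_1 = 148; r_1 = 52; cx_2 = 284; cy_2 = 264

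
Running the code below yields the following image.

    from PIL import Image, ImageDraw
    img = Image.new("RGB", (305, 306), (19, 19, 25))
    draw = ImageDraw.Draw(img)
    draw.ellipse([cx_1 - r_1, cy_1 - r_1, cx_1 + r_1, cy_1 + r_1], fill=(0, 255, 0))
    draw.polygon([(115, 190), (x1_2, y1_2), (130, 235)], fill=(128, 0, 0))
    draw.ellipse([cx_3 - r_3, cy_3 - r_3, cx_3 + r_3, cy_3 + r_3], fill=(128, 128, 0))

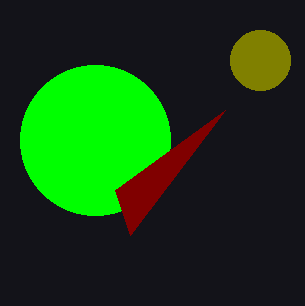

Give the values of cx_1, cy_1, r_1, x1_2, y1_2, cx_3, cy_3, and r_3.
cx_1 = 95; cy_1 = 140; r_1 = 75; x1_2 = 225; y1_2 = 110; cx_3 = 260; cy_3 = 60; r_3 = 30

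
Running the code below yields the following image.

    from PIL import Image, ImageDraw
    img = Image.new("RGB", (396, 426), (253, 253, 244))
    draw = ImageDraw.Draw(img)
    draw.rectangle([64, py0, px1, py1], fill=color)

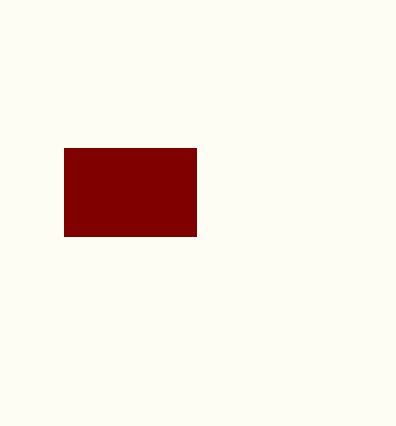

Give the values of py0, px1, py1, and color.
py0 = 148, px1 = 196, py1 = 236, color = 'maroon'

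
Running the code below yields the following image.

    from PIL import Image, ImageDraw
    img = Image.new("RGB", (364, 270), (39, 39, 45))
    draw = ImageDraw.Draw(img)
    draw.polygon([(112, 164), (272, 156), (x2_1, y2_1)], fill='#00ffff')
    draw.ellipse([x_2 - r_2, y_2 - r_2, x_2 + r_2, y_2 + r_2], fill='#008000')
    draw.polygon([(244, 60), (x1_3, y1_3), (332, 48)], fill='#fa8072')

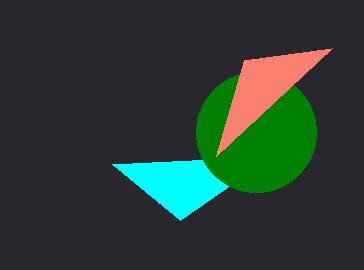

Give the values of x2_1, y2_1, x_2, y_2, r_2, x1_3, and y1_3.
x2_1 = 180
y2_1 = 220
x_2 = 256
y_2 = 132
r_2 = 60
x1_3 = 216
y1_3 = 156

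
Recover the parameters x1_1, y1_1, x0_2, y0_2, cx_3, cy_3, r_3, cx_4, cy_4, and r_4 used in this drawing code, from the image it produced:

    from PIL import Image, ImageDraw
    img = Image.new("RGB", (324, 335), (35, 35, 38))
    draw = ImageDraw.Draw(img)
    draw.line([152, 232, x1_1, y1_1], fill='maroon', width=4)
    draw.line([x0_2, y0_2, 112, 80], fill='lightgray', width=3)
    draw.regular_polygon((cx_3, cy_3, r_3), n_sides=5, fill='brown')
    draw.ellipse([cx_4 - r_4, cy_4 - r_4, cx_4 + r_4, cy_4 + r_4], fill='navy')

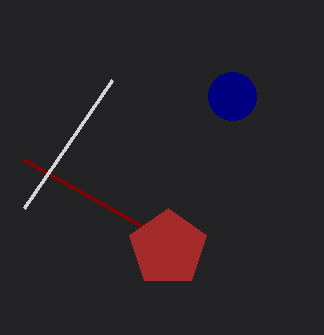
x1_1 = 24
y1_1 = 160
x0_2 = 24
y0_2 = 208
cx_3 = 168
cy_3 = 248
r_3 = 40
cx_4 = 232
cy_4 = 96
r_4 = 24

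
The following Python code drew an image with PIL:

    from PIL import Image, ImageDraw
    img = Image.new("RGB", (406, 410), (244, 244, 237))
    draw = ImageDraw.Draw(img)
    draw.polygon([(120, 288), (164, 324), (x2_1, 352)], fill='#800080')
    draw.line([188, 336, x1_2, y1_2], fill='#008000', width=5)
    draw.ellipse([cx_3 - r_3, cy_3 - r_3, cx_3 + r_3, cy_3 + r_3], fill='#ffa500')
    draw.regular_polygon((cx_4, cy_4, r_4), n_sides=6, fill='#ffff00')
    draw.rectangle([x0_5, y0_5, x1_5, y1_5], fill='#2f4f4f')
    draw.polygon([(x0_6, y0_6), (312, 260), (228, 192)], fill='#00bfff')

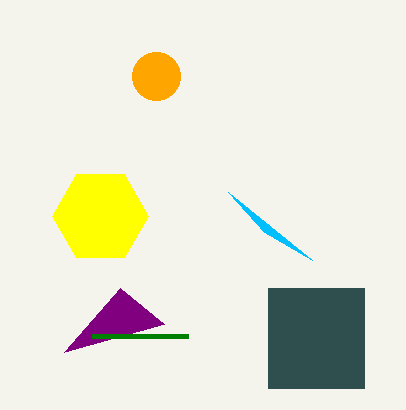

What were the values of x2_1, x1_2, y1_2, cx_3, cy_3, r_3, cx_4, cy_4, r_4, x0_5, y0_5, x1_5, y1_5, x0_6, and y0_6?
x2_1 = 64
x1_2 = 92
y1_2 = 336
cx_3 = 156
cy_3 = 76
r_3 = 24
cx_4 = 100
cy_4 = 216
r_4 = 48
x0_5 = 268
y0_5 = 288
x1_5 = 364
y1_5 = 388
x0_6 = 264
y0_6 = 232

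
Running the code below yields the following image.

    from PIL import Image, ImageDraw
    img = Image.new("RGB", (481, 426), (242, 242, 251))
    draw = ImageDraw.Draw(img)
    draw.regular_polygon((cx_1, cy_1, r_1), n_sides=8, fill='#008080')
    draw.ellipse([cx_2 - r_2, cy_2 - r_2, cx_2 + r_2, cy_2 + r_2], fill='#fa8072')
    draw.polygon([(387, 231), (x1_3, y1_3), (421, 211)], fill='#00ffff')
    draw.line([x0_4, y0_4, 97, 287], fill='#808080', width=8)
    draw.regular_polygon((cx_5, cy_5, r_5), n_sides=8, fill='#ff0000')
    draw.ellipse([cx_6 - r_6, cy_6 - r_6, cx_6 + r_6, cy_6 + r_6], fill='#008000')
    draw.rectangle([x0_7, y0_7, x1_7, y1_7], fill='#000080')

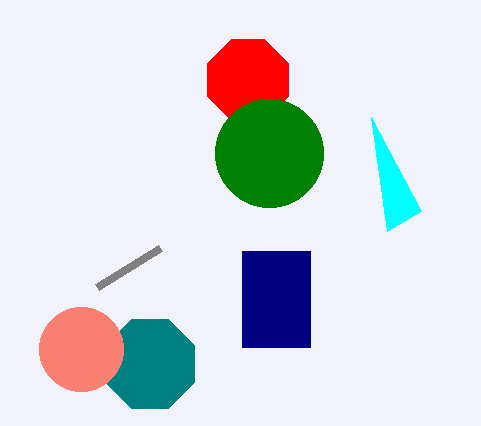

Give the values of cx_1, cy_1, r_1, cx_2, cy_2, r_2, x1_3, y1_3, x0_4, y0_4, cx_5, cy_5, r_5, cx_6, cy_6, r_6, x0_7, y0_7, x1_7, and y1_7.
cx_1 = 150, cy_1 = 364, r_1 = 48, cx_2 = 81, cy_2 = 349, r_2 = 42, x1_3 = 371, y1_3 = 117, x0_4 = 160, y0_4 = 248, cx_5 = 248, cy_5 = 80, r_5 = 44, cx_6 = 269, cy_6 = 153, r_6 = 54, x0_7 = 242, y0_7 = 251, x1_7 = 310, y1_7 = 347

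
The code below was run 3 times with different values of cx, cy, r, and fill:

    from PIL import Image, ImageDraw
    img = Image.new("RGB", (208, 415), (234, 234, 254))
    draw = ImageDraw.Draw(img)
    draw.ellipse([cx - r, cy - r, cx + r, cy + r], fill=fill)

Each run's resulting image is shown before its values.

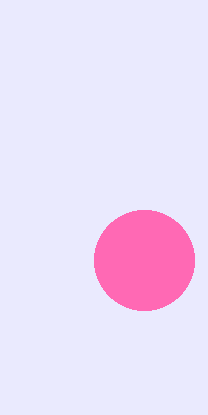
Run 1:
cx = 144; cy = 260; r = 50; fill = 'hotpink'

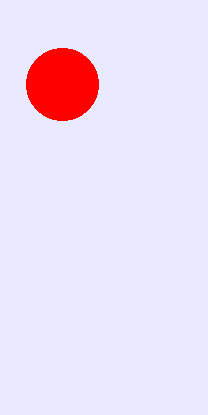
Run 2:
cx = 62, cy = 84, r = 36, fill = 'red'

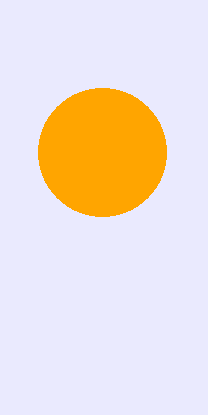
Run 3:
cx = 102, cy = 152, r = 64, fill = 'orange'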